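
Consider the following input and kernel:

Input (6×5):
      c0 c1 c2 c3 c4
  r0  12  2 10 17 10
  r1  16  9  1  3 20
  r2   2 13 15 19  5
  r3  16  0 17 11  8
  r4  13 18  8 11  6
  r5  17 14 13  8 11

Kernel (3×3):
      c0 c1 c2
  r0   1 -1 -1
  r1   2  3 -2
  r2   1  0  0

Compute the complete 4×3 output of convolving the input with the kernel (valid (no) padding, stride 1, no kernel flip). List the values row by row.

Output[0,0]: The receptive field on the input at this output position is [12 2 10 / 16 9 1 / 2 13 15]. Elementwise product with the kernel and sum: 12·1 + 2·-1 + 10·-1 + 16·2 + 9·3 + 1·-2 + 2·1.
Output[0,1]: The receptive field on the input at this output position is [2 10 17 / 9 1 3 / 13 15 19]. Elementwise product with the kernel and sum: 2·1 + 10·-1 + 17·-1 + 9·2 + 1·3 + 3·-2 + 13·1.

59 3 -31
35 38 72
-15 26 50
80 24 48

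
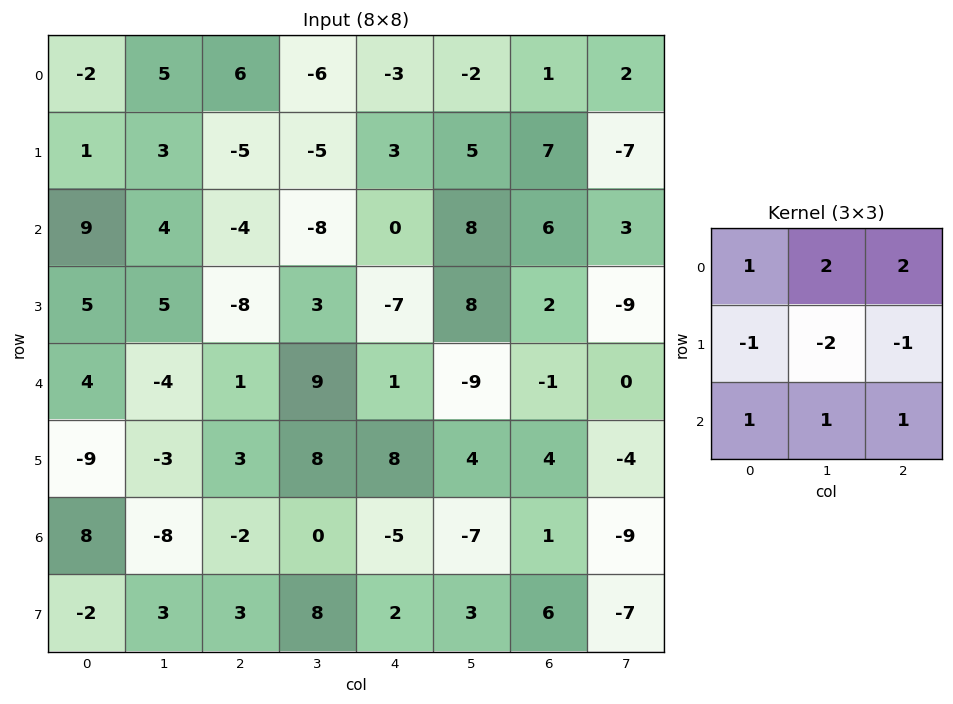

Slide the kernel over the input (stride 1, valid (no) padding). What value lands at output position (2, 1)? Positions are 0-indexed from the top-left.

-6

The receptive field on the input at this output position is [4 -4 -8 / 5 -8 3 / -4 1 9]. Elementwise product with the kernel and sum: 4·1 + -4·2 + -8·2 + 5·-1 + -8·-2 + 3·-1 + -4·1 + 1·1 + 9·1.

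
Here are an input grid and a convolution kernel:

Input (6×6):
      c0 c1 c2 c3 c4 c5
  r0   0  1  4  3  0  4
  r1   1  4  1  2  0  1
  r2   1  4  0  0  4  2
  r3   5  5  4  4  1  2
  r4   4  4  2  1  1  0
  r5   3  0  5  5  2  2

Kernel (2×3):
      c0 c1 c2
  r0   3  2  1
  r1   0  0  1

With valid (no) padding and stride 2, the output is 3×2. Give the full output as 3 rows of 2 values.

7 18
15 5
27 11

Output[0,0]: The receptive field on the input at this output position is [0 1 4 / 1 4 1]. Elementwise product with the kernel and sum: 0·3 + 1·2 + 4·1 + 1·1.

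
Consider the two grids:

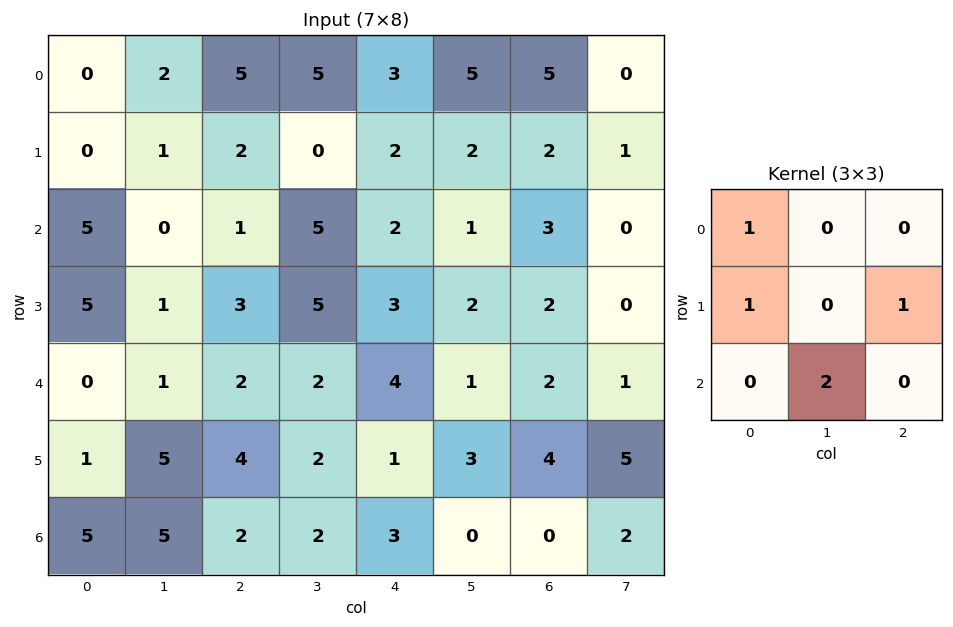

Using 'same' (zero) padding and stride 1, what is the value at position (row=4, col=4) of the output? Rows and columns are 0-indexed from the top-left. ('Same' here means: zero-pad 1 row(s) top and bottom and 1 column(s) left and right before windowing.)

The receptive field on the zero-padded input at this output position is [5 3 2 / 2 4 1 / 2 1 3]. Elementwise product with the kernel and sum: 5·1 + 2·1 + 1·1 + 1·2.

10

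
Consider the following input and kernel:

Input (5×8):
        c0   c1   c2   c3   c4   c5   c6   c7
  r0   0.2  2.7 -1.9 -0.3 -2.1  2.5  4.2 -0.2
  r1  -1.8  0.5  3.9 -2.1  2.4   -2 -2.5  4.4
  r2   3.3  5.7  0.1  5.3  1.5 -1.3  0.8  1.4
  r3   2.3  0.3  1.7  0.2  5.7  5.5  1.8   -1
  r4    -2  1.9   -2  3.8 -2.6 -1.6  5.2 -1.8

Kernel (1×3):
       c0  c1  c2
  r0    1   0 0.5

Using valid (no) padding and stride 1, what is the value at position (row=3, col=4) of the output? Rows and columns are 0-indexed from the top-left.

The receptive field on the input at this output position is [5.7 5.5 1.8]. Elementwise product with the kernel and sum: 5.7·1 + 1.8·0.5.

6.6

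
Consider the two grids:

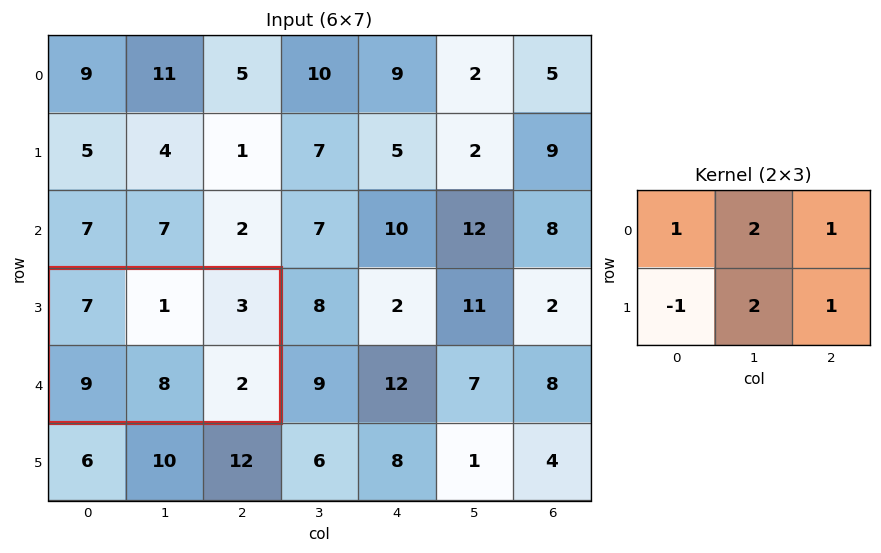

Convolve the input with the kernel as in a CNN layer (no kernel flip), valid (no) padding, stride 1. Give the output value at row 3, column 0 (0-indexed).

21

The receptive field on the input at this output position is [7 1 3 / 9 8 2]. Elementwise product with the kernel and sum: 7·1 + 1·2 + 3·1 + 9·-1 + 8·2 + 2·1.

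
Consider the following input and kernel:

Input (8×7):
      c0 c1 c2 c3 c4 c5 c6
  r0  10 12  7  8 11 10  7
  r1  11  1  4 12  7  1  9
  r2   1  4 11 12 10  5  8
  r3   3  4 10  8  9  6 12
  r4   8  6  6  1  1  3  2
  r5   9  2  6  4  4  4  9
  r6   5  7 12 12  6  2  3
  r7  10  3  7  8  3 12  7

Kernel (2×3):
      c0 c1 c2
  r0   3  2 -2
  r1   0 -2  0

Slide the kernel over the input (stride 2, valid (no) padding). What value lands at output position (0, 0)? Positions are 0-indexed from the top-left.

38

The receptive field on the input at this output position is [10 12 7 / 11 1 4]. Elementwise product with the kernel and sum: 10·3 + 12·2 + 7·-2 + 1·-2.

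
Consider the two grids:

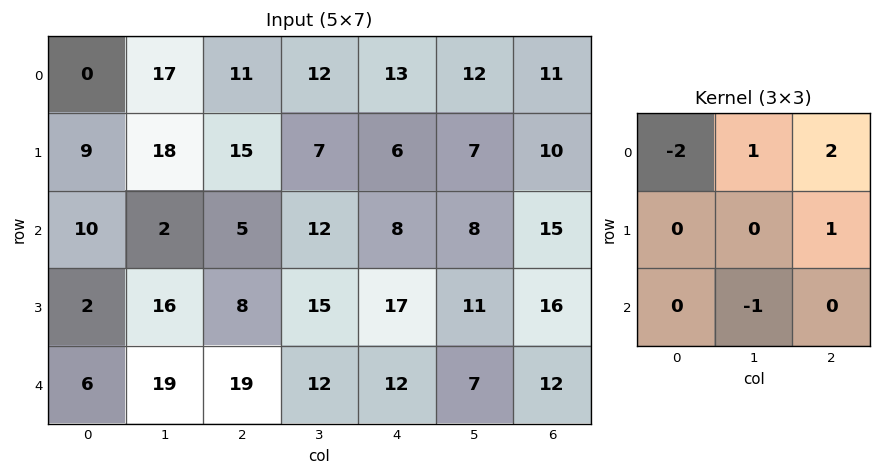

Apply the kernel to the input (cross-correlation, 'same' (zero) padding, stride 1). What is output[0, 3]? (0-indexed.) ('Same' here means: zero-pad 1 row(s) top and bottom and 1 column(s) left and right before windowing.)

The receptive field on the zero-padded input at this output position is [0 0 0 / 11 12 13 / 15 7 6]. Elementwise product with the kernel and sum: 0·-2 + 0·1 + 0·2 + 13·1 + 7·-1.

6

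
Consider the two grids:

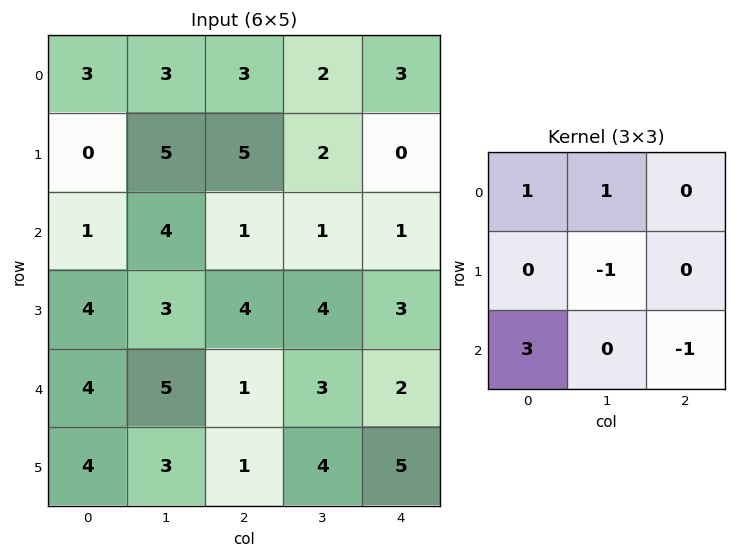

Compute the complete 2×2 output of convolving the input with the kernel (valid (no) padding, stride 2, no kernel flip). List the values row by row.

Output[0,0]: The receptive field on the input at this output position is [3 3 3 / 0 5 5 / 1 4 1]. Elementwise product with the kernel and sum: 3·1 + 3·1 + 5·-1 + 1·3 + 1·-1.
Output[0,1]: The receptive field on the input at this output position is [3 2 3 / 5 2 0 / 1 1 1]. Elementwise product with the kernel and sum: 3·1 + 2·1 + 2·-1 + 1·3 + 1·-1.

3 5
13 -1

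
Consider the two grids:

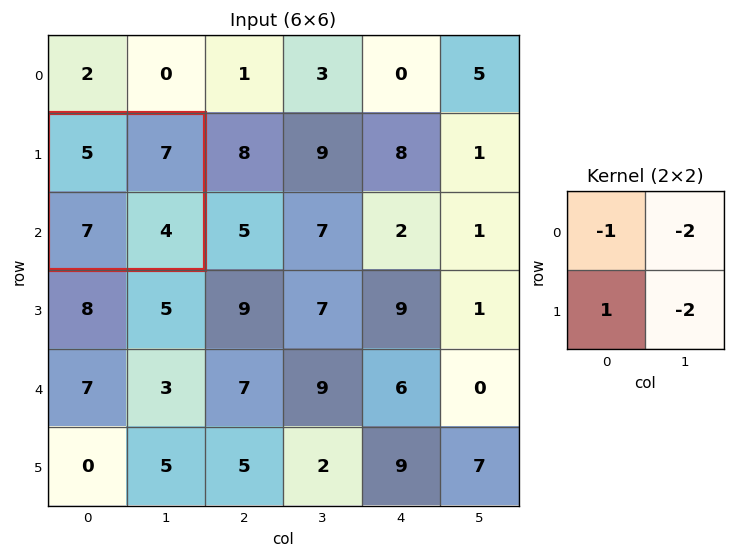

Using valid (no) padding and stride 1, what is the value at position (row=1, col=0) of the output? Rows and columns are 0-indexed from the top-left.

The receptive field on the input at this output position is [5 7 / 7 4]. Elementwise product with the kernel and sum: 5·-1 + 7·-2 + 7·1 + 4·-2.

-20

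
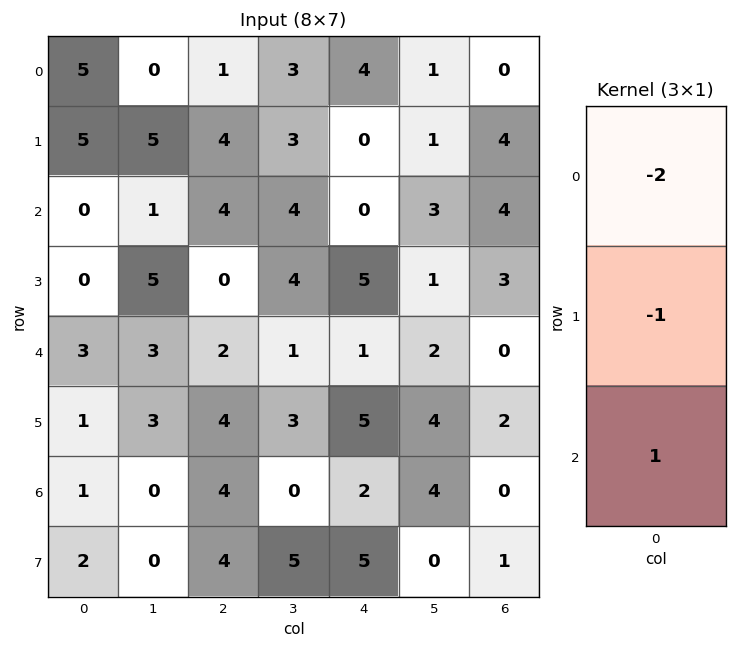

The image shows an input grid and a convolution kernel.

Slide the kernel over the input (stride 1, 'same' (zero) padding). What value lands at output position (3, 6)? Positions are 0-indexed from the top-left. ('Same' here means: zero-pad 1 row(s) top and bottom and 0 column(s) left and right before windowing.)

The receptive field on the zero-padded input at this output position is [4 / 3 / 0]. Elementwise product with the kernel and sum: 4·-2 + 3·-1 + 0·1.

-11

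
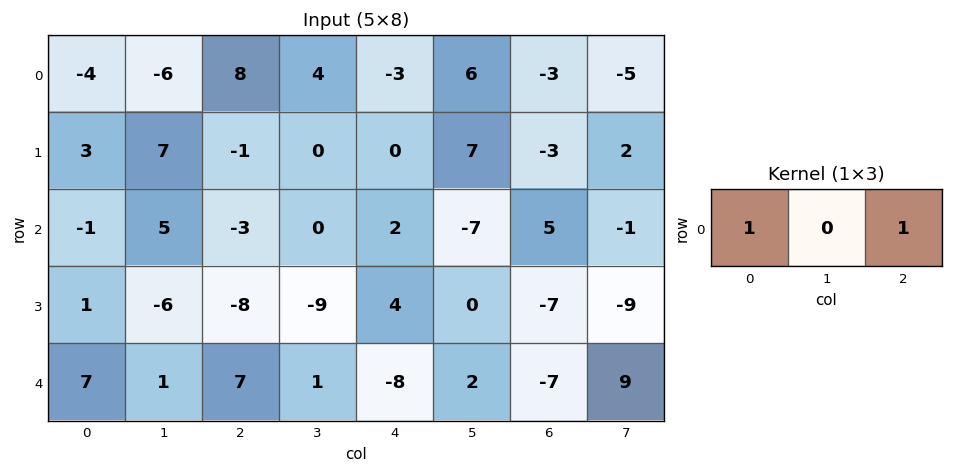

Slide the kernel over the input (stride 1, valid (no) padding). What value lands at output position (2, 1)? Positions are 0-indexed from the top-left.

The receptive field on the input at this output position is [5 -3 0]. Elementwise product with the kernel and sum: 5·1 + 0·1.

5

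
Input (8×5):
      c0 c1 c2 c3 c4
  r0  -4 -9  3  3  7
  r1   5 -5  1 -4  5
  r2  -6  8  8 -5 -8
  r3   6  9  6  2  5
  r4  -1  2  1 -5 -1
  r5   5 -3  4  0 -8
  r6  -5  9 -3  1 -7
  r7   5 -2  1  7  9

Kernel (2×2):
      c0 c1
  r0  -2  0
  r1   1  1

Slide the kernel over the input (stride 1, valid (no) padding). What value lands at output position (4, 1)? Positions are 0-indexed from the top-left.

-3

The receptive field on the input at this output position is [2 1 / -3 4]. Elementwise product with the kernel and sum: 2·-2 + -3·1 + 4·1.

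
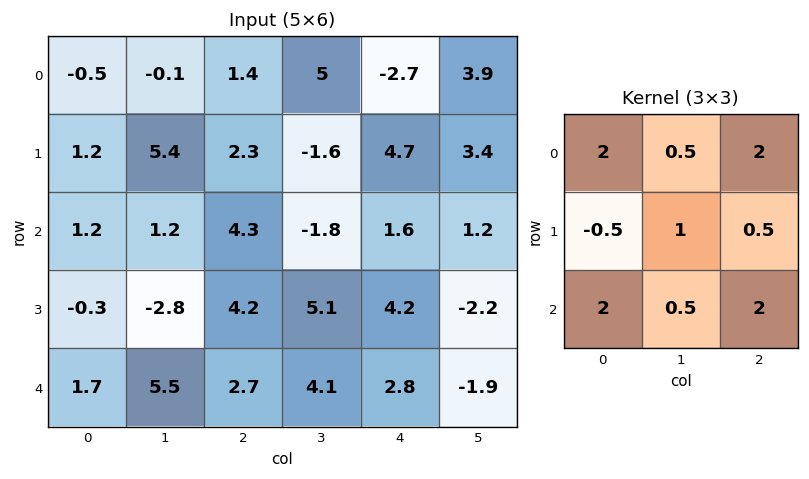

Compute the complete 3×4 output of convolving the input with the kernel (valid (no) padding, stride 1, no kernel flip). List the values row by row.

19.3 10.25 10.4 23.25
18.85 18.25 29.4 16.95
22.6 29.65 29.05 5.95

Output[0,0]: The receptive field on the input at this output position is [-0.5 -0.1 1.4 / 1.2 5.4 2.3 / 1.2 1.2 4.3]. Elementwise product with the kernel and sum: -0.5·2 + -0.1·0.5 + 1.4·2 + 1.2·-0.5 + 5.4·1 + 2.3·0.5 + 1.2·2 + 1.2·0.5 + 4.3·2.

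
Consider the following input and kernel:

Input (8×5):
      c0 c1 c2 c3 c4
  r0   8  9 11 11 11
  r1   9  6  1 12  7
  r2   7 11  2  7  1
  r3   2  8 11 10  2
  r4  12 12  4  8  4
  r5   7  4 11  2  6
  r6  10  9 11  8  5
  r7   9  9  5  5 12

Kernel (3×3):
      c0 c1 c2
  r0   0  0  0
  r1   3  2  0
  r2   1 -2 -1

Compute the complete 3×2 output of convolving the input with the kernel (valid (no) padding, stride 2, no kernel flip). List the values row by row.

22 14
6 37
10 27

Output[0,0]: The receptive field on the input at this output position is [8 9 11 / 9 6 1 / 7 11 2]. Elementwise product with the kernel and sum: 9·3 + 6·2 + 7·1 + 11·-2 + 2·-1.
Output[0,1]: The receptive field on the input at this output position is [11 11 11 / 1 12 7 / 2 7 1]. Elementwise product with the kernel and sum: 1·3 + 12·2 + 2·1 + 7·-2 + 1·-1.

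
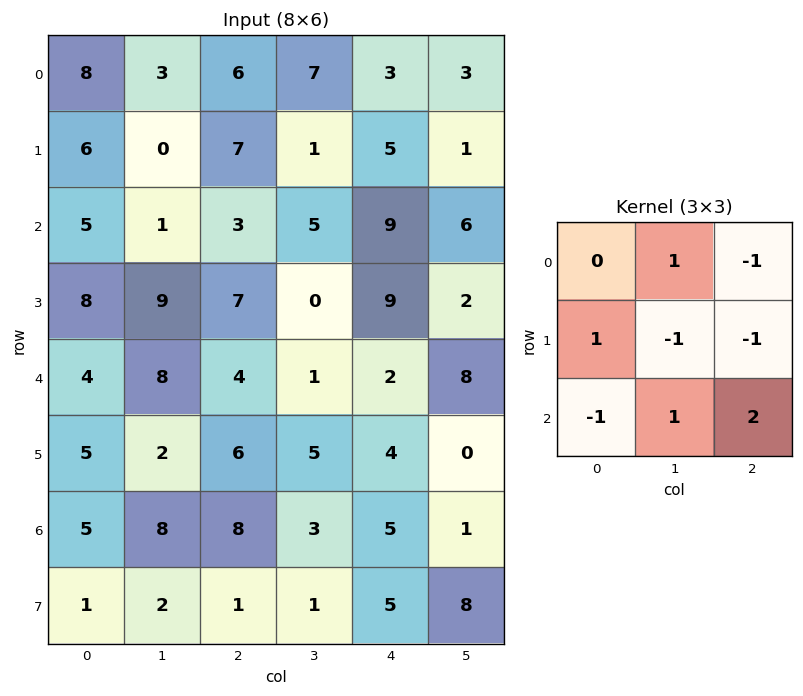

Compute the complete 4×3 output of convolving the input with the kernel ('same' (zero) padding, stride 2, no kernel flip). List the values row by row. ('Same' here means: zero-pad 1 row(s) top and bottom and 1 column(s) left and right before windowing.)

-5 -1 7
26 -3 7
-4 24 -3
-5 -1 21

Output[0,0]: The receptive field on the zero-padded input at this output position is [0 0 0 / 0 8 3 / 0 6 0]. Elementwise product with the kernel and sum: 0·1 + 0·-1 + 0·1 + 8·-1 + 3·-1 + 0·-1 + 6·1 + 0·2.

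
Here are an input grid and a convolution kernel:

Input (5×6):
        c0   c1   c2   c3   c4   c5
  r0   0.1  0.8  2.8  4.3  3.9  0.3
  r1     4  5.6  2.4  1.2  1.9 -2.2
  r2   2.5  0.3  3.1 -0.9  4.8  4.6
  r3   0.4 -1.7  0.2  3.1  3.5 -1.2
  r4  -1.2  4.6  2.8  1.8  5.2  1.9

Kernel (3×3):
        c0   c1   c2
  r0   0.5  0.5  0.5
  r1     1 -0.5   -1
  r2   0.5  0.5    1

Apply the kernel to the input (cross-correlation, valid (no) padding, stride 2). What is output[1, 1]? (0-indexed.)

6.15

The receptive field on the input at this output position is [3.1 -0.9 4.8 / 0.2 3.1 3.5 / 2.8 1.8 5.2]. Elementwise product with the kernel and sum: 3.1·0.5 + -0.9·0.5 + 4.8·0.5 + 0.2·1 + 3.1·-0.5 + 3.5·-1 + 2.8·0.5 + 1.8·0.5 + 5.2·1.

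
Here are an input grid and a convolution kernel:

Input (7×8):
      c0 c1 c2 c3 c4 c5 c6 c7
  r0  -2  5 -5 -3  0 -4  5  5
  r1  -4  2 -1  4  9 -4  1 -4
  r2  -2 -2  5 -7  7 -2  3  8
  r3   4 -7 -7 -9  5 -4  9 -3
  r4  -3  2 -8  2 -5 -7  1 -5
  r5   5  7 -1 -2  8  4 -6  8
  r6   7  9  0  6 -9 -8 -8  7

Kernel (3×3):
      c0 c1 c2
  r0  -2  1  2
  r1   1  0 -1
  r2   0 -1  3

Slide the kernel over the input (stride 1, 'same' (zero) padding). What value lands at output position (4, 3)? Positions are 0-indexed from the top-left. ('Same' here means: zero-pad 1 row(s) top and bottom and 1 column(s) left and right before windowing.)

The receptive field on the zero-padded input at this output position is [-7 -9 5 / -8 2 -5 / -1 -2 8]. Elementwise product with the kernel and sum: -7·-2 + -9·1 + 5·2 + -8·1 + -5·-1 + -2·-1 + 8·3.

38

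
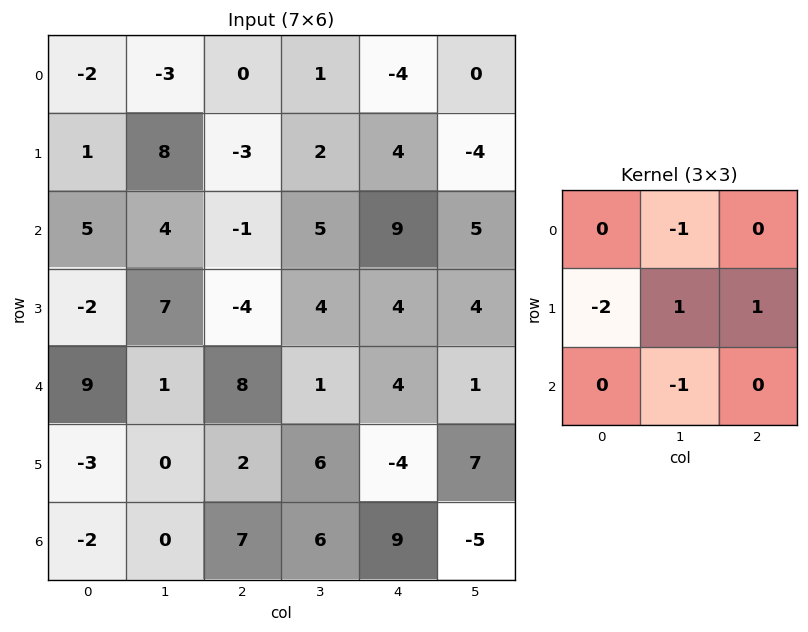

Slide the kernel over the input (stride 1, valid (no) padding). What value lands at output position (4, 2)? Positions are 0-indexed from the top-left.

-9

The receptive field on the input at this output position is [8 1 4 / 2 6 -4 / 7 6 9]. Elementwise product with the kernel and sum: 1·-1 + 2·-2 + 6·1 + -4·1 + 6·-1.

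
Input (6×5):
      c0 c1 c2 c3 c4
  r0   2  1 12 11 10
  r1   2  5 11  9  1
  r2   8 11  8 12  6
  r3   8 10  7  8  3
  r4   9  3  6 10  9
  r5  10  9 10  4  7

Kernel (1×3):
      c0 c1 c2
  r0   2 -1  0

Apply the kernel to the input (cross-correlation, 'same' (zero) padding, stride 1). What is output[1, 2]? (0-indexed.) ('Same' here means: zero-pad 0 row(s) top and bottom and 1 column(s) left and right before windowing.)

The receptive field on the zero-padded input at this output position is [5 11 9]. Elementwise product with the kernel and sum: 5·2 + 11·-1.

-1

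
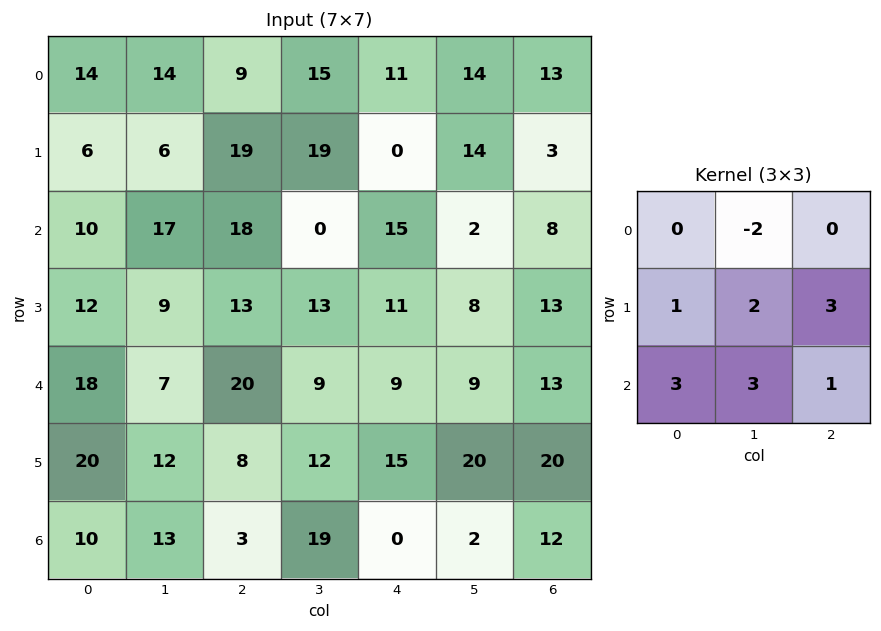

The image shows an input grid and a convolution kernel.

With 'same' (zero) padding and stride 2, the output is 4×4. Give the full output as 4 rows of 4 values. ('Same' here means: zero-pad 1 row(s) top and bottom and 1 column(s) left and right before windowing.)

94 171 150 91
104 94 116 75
105 120 133 129
19 60 -5 -14

Output[0,0]: The receptive field on the zero-padded input at this output position is [0 0 0 / 0 14 14 / 0 6 6]. Elementwise product with the kernel and sum: 0·-2 + 0·1 + 14·2 + 14·3 + 0·3 + 6·3 + 6·1.
Output[0,1]: The receptive field on the zero-padded input at this output position is [0 0 0 / 14 9 15 / 6 19 19]. Elementwise product with the kernel and sum: 0·-2 + 14·1 + 9·2 + 15·3 + 6·3 + 19·3 + 19·1.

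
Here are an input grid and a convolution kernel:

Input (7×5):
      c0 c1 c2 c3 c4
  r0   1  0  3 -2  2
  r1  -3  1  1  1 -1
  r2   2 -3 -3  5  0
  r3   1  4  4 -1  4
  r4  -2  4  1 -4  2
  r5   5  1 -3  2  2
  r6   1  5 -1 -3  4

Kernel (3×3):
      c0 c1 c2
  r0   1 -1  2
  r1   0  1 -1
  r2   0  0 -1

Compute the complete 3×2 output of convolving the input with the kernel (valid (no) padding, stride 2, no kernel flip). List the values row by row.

10 11
-2 -15
1 5

Output[0,0]: The receptive field on the input at this output position is [1 0 3 / -3 1 1 / 2 -3 -3]. Elementwise product with the kernel and sum: 1·1 + 0·-1 + 3·2 + 1·1 + 1·-1 + -3·-1.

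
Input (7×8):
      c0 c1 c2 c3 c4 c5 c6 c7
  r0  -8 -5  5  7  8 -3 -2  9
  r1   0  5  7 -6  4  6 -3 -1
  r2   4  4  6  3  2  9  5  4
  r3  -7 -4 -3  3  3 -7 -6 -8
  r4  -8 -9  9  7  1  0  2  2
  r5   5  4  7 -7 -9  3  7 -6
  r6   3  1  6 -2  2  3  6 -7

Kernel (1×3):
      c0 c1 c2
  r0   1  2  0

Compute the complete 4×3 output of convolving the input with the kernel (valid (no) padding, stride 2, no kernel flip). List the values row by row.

Output[0,0]: The receptive field on the input at this output position is [-8 -5 5]. Elementwise product with the kernel and sum: -8·1 + -5·2.
Output[0,1]: The receptive field on the input at this output position is [5 7 8]. Elementwise product with the kernel and sum: 5·1 + 7·2.

-18 19 2
12 12 20
-26 23 1
5 2 8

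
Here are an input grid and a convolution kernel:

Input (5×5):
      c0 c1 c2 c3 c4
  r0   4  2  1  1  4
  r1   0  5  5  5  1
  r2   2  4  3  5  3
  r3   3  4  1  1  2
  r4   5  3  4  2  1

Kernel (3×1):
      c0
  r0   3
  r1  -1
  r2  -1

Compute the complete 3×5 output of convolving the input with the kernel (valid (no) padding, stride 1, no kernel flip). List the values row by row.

Output[0,0]: The receptive field on the input at this output position is [4 / 0 / 2]. Elementwise product with the kernel and sum: 4·3 + 0·-1 + 2·-1.
Output[0,1]: The receptive field on the input at this output position is [2 / 5 / 4]. Elementwise product with the kernel and sum: 2·3 + 5·-1 + 4·-1.

10 -3 -5 -7 8
-5 7 11 9 -2
-2 5 4 12 6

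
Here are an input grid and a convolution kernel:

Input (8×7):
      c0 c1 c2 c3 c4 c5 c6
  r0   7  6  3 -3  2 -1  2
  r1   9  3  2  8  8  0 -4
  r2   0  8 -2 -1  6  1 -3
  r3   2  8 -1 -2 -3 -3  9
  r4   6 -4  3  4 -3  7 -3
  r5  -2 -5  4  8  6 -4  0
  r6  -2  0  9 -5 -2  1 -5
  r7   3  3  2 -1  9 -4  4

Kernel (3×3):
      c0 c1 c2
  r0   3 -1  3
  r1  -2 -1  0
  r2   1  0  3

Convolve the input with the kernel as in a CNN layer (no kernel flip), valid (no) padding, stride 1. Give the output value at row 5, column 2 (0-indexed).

The receptive field on the input at this output position is [4 8 6 / 9 -5 -2 / 2 -1 9]. Elementwise product with the kernel and sum: 4·3 + 8·-1 + 6·3 + 9·-2 + -5·-1 + 2·1 + 9·3.

38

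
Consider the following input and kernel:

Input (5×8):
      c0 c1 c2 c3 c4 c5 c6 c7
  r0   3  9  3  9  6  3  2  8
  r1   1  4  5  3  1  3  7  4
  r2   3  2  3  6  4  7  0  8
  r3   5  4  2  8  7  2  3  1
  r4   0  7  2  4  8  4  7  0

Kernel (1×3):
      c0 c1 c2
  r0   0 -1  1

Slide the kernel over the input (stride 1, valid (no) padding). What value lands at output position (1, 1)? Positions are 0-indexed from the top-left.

The receptive field on the input at this output position is [4 5 3]. Elementwise product with the kernel and sum: 5·-1 + 3·1.

-2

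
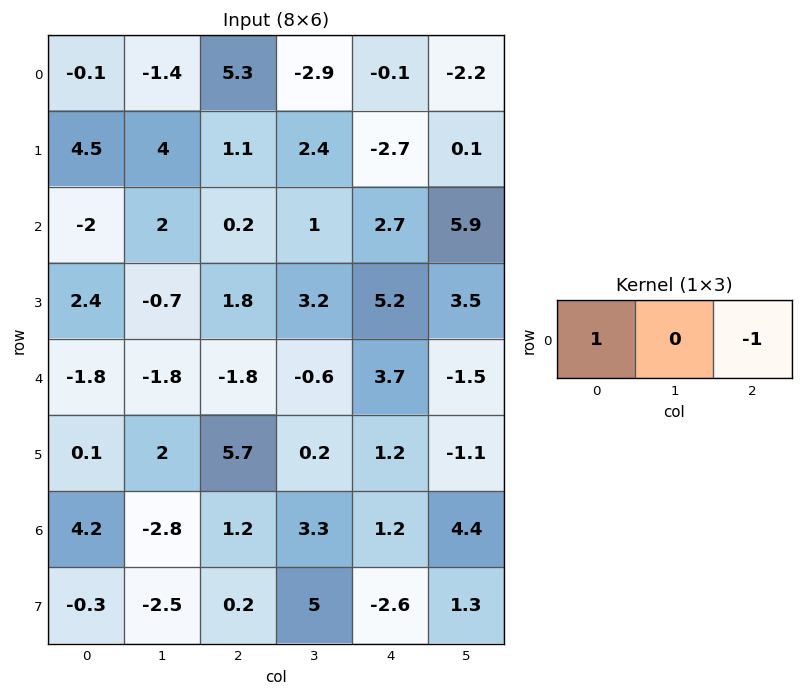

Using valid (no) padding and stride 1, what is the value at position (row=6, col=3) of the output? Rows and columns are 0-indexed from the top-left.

-1.1

The receptive field on the input at this output position is [3.3 1.2 4.4]. Elementwise product with the kernel and sum: 3.3·1 + 4.4·-1.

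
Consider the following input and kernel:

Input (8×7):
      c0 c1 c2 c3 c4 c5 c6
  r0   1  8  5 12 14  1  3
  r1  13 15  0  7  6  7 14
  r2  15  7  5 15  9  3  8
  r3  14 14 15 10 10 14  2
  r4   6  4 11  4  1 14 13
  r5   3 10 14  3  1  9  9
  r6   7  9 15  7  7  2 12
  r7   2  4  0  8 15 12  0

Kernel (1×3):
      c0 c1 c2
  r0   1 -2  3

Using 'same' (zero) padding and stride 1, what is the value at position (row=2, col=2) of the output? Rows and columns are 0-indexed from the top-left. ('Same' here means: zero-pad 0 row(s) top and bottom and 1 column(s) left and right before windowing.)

The receptive field on the zero-padded input at this output position is [7 5 15]. Elementwise product with the kernel and sum: 7·1 + 5·-2 + 15·3.

42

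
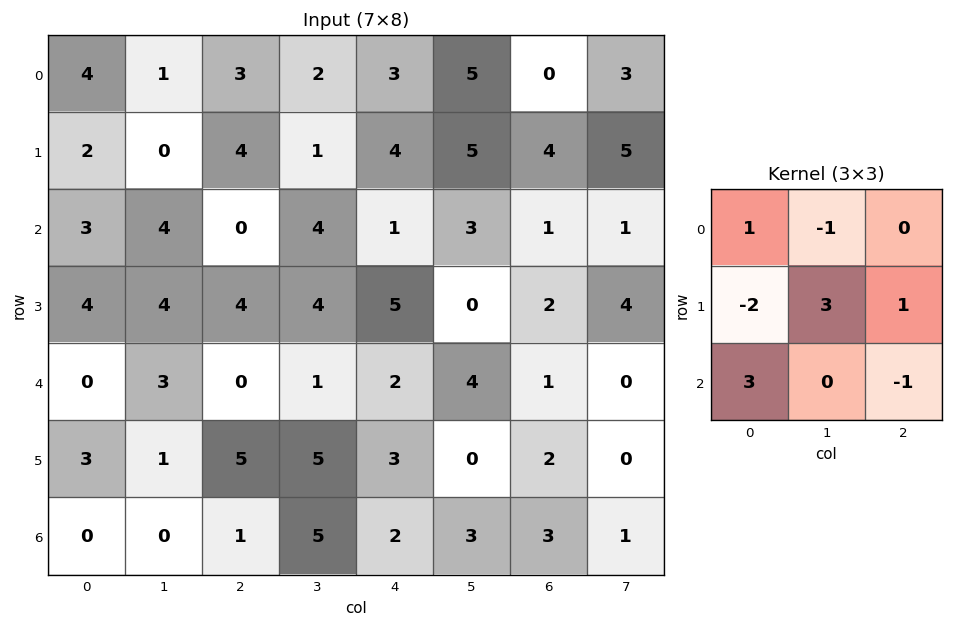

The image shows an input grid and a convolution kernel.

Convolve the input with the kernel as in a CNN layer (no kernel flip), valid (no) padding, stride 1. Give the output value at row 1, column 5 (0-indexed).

-5

The receptive field on the input at this output position is [5 4 5 / 3 1 1 / 0 2 4]. Elementwise product with the kernel and sum: 5·1 + 4·-1 + 3·-2 + 1·3 + 1·1 + 0·3 + 4·-1.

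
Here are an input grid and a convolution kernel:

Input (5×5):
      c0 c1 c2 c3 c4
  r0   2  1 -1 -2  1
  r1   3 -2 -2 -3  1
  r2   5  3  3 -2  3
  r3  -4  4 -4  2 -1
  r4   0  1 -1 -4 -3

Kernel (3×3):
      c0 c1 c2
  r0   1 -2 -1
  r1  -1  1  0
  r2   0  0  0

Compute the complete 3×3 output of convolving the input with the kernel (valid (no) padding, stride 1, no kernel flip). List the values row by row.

-4 5 1
7 5 -2
4 -9 10

Output[0,0]: The receptive field on the input at this output position is [2 1 -1 / 3 -2 -2 / 5 3 3]. Elementwise product with the kernel and sum: 2·1 + 1·-2 + -1·-1 + 3·-1 + -2·1.
Output[0,1]: The receptive field on the input at this output position is [1 -1 -2 / -2 -2 -3 / 3 3 -2]. Elementwise product with the kernel and sum: 1·1 + -1·-2 + -2·-1 + -2·-1 + -2·1.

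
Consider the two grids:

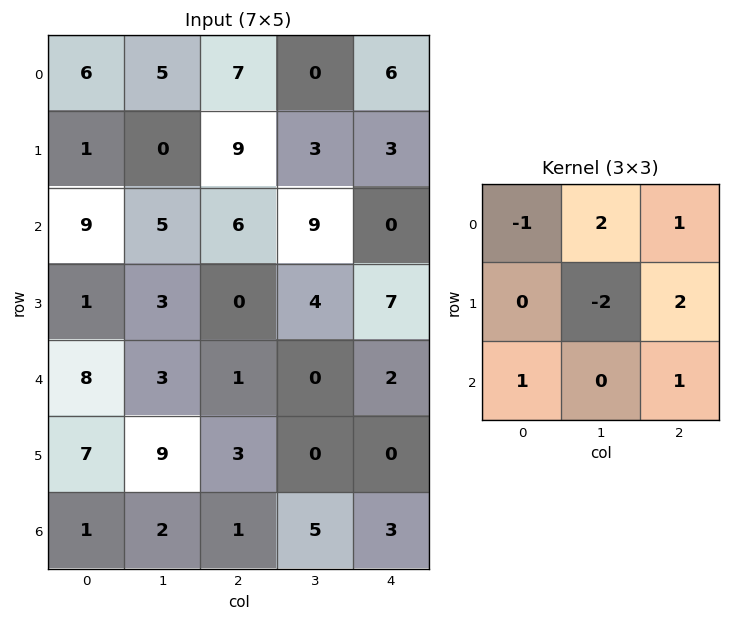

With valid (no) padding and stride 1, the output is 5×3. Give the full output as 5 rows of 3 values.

Output[0,0]: The receptive field on the input at this output position is [6 5 7 / 1 0 9 / 9 5 6]. Elementwise product with the kernel and sum: 6·-1 + 5·2 + 7·1 + 0·-2 + 9·2 + 9·1 + 6·1.

44 11 5
11 34 -11
10 27 21
11 8 22
-11 0 5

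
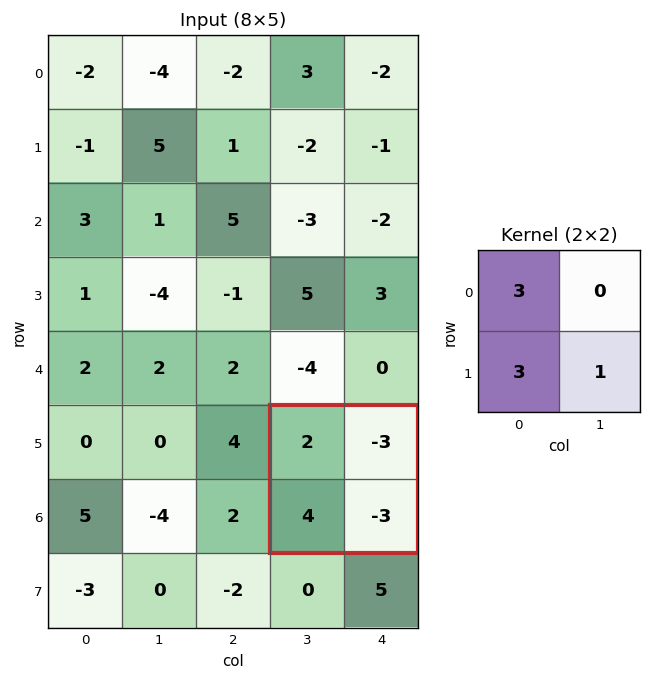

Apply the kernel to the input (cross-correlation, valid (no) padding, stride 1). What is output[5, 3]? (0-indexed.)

The receptive field on the input at this output position is [2 -3 / 4 -3]. Elementwise product with the kernel and sum: 2·3 + 4·3 + -3·1.

15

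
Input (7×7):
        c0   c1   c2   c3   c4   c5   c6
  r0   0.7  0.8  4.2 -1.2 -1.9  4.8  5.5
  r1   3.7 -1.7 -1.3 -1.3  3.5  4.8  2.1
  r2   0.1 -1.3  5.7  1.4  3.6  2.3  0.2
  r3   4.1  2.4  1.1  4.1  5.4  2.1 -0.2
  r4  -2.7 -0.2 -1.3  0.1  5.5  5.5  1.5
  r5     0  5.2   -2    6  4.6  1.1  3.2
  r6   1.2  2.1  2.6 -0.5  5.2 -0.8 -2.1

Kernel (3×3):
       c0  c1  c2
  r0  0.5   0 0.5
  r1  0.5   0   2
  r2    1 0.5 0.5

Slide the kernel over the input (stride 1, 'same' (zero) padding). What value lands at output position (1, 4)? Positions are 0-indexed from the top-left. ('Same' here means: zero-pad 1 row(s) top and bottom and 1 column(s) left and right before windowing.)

15.1

The receptive field on the zero-padded input at this output position is [-1.2 -1.9 4.8 / -1.3 3.5 4.8 / 1.4 3.6 2.3]. Elementwise product with the kernel and sum: -1.2·0.5 + 4.8·0.5 + -1.3·0.5 + 4.8·2 + 1.4·1 + 3.6·0.5 + 2.3·0.5.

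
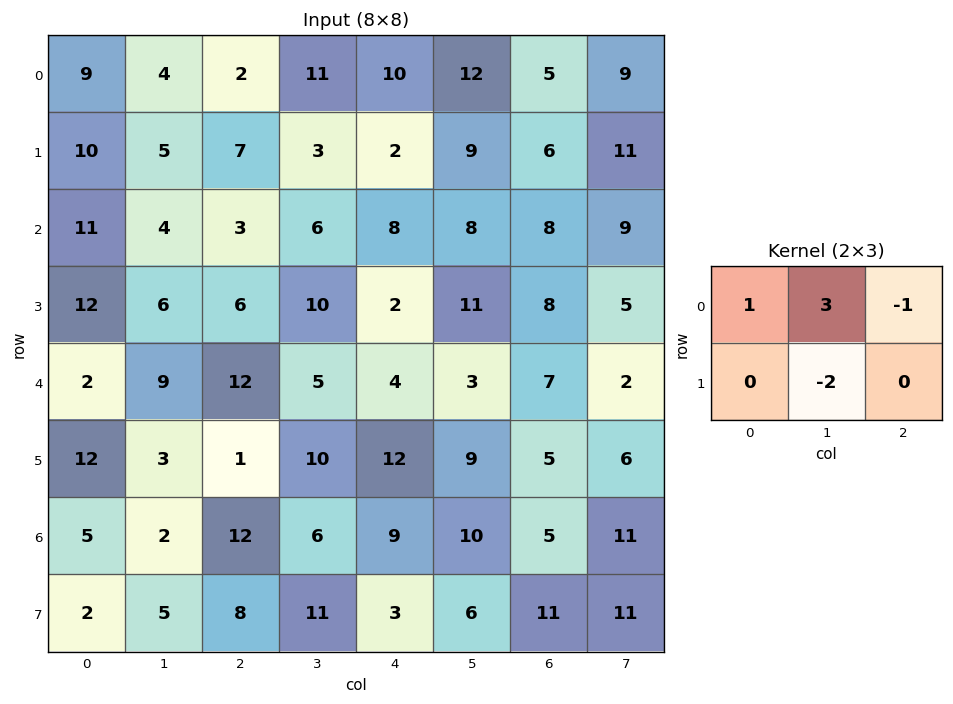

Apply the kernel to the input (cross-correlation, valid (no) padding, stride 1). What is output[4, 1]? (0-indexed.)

The receptive field on the input at this output position is [9 12 5 / 3 1 10]. Elementwise product with the kernel and sum: 9·1 + 12·3 + 5·-1 + 1·-2.

38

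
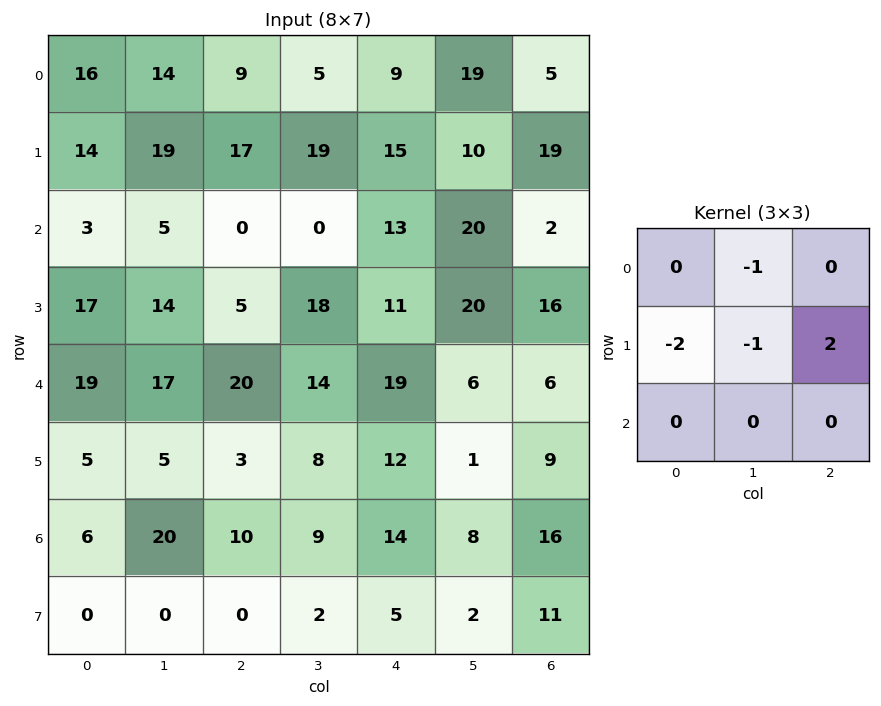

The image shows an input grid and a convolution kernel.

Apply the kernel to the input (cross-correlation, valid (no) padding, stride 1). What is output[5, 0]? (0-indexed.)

The receptive field on the input at this output position is [5 5 3 / 6 20 10 / 0 0 0]. Elementwise product with the kernel and sum: 5·-1 + 6·-2 + 20·-1 + 10·2.

-17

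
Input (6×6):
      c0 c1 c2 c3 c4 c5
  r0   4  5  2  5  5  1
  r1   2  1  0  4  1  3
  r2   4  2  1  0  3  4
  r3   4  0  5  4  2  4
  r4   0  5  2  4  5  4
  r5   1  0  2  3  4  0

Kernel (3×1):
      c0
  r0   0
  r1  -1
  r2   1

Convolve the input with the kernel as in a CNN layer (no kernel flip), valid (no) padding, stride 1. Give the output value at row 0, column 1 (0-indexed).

1

The receptive field on the input at this output position is [5 / 1 / 2]. Elementwise product with the kernel and sum: 1·-1 + 2·1.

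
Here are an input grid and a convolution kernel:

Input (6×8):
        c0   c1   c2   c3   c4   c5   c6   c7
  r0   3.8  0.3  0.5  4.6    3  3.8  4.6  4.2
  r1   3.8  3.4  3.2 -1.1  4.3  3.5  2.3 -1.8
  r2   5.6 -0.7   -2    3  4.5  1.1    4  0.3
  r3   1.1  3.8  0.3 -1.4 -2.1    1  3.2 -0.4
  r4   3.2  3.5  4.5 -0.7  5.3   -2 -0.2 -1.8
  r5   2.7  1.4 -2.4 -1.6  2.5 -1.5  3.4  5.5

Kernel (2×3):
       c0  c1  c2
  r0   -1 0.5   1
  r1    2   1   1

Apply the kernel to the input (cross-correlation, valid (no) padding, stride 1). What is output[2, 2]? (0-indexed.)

The receptive field on the input at this output position is [-2 3 4.5 / 0.3 -1.4 -2.1]. Elementwise product with the kernel and sum: -2·-1 + 3·0.5 + 4.5·1 + 0.3·2 + -1.4·1 + -2.1·1.

5.1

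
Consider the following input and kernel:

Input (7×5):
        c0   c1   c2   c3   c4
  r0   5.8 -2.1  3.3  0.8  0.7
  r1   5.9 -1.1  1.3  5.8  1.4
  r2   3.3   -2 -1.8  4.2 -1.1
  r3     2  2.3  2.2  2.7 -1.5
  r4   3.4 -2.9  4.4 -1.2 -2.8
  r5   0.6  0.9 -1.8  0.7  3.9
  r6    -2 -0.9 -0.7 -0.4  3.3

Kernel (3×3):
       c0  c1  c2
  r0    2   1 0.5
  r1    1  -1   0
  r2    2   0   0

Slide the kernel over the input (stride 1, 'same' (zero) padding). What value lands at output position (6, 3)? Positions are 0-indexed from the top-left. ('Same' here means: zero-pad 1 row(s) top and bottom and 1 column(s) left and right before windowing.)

The receptive field on the zero-padded input at this output position is [-1.8 0.7 3.9 / -0.7 -0.4 3.3 / 0 0 0]. Elementwise product with the kernel and sum: -1.8·2 + 0.7·1 + 3.9·0.5 + -0.7·1 + -0.4·-1 + 0·2.

-1.25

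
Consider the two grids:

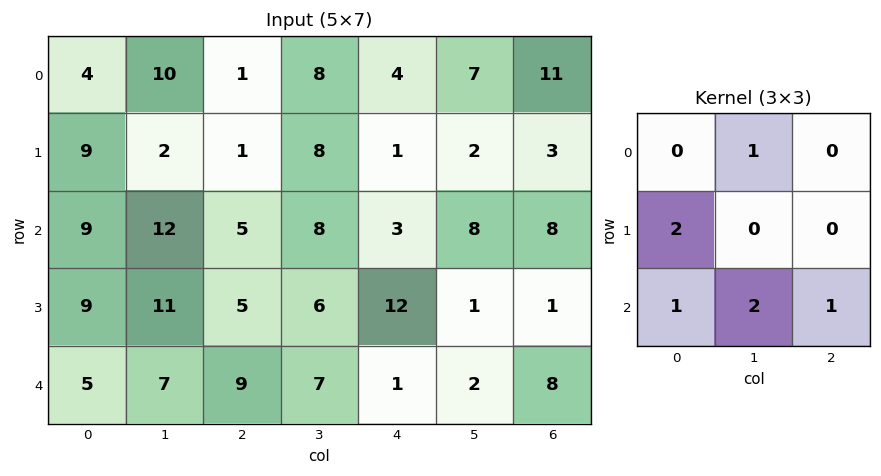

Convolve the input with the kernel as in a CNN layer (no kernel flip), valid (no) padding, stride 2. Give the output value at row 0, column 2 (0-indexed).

36

The receptive field on the input at this output position is [4 7 11 / 1 2 3 / 3 8 8]. Elementwise product with the kernel and sum: 7·1 + 1·2 + 3·1 + 8·2 + 8·1.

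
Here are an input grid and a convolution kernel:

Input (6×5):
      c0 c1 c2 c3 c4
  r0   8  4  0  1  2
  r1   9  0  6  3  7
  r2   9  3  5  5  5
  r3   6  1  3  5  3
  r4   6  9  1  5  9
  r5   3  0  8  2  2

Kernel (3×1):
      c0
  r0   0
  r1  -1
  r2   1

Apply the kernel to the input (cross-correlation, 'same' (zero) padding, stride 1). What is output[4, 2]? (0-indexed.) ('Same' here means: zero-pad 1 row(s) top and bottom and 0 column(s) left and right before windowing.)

The receptive field on the zero-padded input at this output position is [3 / 1 / 8]. Elementwise product with the kernel and sum: 1·-1 + 8·1.

7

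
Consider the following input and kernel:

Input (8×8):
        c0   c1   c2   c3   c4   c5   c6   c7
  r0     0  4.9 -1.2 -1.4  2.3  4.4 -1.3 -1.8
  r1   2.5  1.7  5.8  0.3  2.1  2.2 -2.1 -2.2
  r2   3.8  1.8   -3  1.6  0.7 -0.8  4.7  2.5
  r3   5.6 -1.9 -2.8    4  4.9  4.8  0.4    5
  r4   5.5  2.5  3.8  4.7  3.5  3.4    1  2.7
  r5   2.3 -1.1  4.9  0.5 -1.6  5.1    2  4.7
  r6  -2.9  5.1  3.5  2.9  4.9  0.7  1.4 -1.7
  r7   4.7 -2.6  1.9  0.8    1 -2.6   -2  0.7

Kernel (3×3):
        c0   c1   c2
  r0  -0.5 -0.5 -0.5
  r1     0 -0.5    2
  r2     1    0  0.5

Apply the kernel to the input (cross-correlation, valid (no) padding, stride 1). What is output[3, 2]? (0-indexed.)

5.7

The receptive field on the input at this output position is [-2.8 4 4.9 / 3.8 4.7 3.5 / 4.9 0.5 -1.6]. Elementwise product with the kernel and sum: -2.8·-0.5 + 4·-0.5 + 4.9·-0.5 + 4.7·-0.5 + 3.5·2 + 4.9·1 + -1.6·0.5.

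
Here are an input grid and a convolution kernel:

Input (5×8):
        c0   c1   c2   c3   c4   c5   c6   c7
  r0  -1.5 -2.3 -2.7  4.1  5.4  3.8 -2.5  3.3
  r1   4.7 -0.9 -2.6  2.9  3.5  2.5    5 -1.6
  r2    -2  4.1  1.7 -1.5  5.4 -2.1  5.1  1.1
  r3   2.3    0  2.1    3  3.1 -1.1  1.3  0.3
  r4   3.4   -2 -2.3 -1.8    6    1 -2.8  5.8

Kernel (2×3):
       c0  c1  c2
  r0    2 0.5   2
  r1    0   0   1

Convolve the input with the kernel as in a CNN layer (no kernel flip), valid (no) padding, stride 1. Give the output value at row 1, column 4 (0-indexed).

23.35

The receptive field on the input at this output position is [3.5 2.5 5 / 5.4 -2.1 5.1]. Elementwise product with the kernel and sum: 3.5·2 + 2.5·0.5 + 5·2 + 5.1·1.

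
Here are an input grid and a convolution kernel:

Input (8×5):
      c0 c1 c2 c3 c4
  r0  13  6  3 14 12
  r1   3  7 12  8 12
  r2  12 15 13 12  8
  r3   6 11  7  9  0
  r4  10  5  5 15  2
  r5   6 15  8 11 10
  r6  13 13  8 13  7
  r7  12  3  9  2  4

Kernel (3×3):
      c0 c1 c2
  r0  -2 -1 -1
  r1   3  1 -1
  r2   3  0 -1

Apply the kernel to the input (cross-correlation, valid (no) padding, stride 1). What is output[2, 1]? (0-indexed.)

The receptive field on the input at this output position is [15 13 12 / 11 7 9 / 5 5 15]. Elementwise product with the kernel and sum: 15·-2 + 13·-1 + 12·-1 + 11·3 + 7·1 + 9·-1 + 5·3 + 15·-1.

-24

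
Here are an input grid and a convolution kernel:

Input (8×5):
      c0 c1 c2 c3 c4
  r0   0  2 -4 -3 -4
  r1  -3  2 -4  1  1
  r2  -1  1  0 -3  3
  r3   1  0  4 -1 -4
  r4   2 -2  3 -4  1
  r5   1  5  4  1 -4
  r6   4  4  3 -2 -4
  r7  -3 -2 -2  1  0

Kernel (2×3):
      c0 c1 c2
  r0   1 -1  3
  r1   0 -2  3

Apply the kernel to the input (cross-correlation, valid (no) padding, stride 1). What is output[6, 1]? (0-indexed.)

2

The receptive field on the input at this output position is [4 3 -2 / -2 -2 1]. Elementwise product with the kernel and sum: 4·1 + 3·-1 + -2·3 + -2·-2 + 1·3.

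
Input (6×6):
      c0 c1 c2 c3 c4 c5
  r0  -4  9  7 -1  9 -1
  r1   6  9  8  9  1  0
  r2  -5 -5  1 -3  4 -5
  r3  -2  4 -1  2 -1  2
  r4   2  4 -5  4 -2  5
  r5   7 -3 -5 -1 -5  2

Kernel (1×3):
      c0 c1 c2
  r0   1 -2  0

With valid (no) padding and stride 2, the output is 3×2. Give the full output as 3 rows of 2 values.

Output[0,0]: The receptive field on the input at this output position is [-4 9 7]. Elementwise product with the kernel and sum: -4·1 + 9·-2.

-22 9
5 7
-6 -13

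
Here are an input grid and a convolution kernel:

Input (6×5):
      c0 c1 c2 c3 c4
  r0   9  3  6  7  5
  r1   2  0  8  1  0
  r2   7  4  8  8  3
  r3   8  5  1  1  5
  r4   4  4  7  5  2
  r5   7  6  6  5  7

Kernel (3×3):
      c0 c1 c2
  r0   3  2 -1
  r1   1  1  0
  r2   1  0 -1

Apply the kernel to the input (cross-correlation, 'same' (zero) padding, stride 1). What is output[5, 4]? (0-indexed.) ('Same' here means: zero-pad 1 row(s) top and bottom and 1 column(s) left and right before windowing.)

The receptive field on the zero-padded input at this output position is [5 2 0 / 5 7 0 / 0 0 0]. Elementwise product with the kernel and sum: 5·3 + 2·2 + 0·-1 + 5·1 + 7·1 + 0·1 + 0·-1.

31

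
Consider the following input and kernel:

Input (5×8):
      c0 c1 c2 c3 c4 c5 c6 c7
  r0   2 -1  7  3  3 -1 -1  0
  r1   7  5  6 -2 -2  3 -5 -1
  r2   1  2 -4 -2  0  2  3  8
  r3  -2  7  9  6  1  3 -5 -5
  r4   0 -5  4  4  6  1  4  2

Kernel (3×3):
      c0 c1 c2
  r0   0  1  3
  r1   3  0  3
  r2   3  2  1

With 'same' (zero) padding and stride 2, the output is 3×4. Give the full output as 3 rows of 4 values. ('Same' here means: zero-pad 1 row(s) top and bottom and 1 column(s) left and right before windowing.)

16 31 -1 -5
31 45 30 16
4 24 25 -11

Output[0,0]: The receptive field on the zero-padded input at this output position is [0 0 0 / 0 2 -1 / 0 7 5]. Elementwise product with the kernel and sum: 0·1 + 0·3 + 0·3 + -1·3 + 0·3 + 7·2 + 5·1.
Output[0,1]: The receptive field on the zero-padded input at this output position is [0 0 0 / -1 7 3 / 5 6 -2]. Elementwise product with the kernel and sum: 0·1 + 0·3 + -1·3 + 3·3 + 5·3 + 6·2 + -2·1.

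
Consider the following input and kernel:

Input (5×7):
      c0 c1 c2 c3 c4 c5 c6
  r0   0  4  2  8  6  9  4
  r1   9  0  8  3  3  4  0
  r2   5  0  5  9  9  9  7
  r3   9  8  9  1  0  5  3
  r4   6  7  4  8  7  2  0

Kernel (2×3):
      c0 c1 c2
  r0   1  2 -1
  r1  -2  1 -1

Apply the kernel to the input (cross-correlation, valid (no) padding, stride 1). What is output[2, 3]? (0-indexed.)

11

The receptive field on the input at this output position is [9 9 9 / 1 0 5]. Elementwise product with the kernel and sum: 9·1 + 9·2 + 9·-1 + 1·-2 + 0·1 + 5·-1.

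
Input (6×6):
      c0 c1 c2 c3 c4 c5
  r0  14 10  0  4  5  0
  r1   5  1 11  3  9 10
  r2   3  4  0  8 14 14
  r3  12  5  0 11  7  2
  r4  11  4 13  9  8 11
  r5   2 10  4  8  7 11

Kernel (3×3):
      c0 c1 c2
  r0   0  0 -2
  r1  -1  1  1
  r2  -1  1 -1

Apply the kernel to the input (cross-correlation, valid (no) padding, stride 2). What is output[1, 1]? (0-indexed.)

The receptive field on the input at this output position is [0 8 14 / 0 11 7 / 13 9 8]. Elementwise product with the kernel and sum: 14·-2 + 0·-1 + 11·1 + 7·1 + 13·-1 + 9·1 + 8·-1.

-22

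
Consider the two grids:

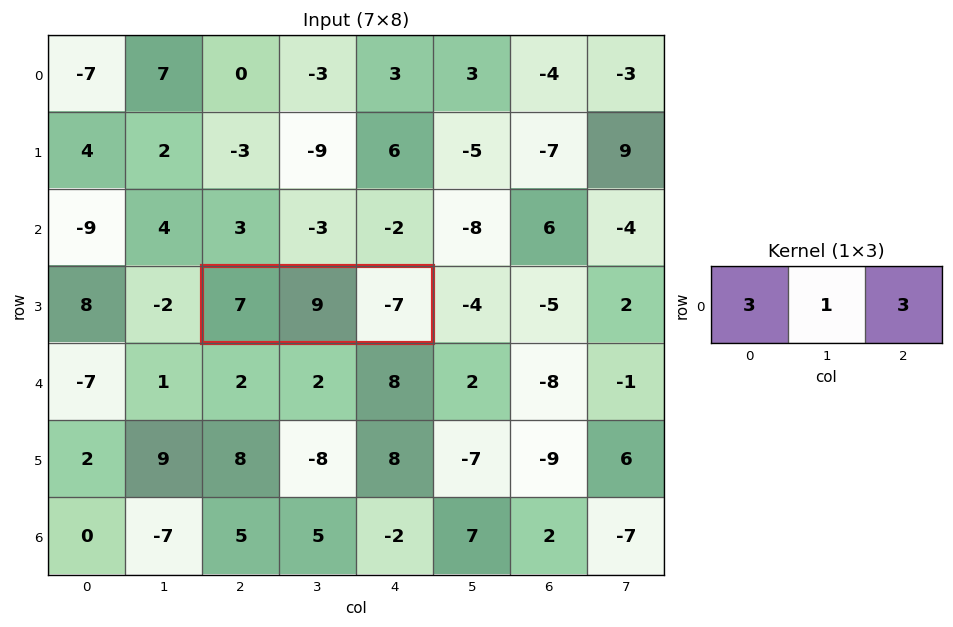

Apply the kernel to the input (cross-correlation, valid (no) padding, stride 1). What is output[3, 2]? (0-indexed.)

9

The receptive field on the input at this output position is [7 9 -7]. Elementwise product with the kernel and sum: 7·3 + 9·1 + -7·3.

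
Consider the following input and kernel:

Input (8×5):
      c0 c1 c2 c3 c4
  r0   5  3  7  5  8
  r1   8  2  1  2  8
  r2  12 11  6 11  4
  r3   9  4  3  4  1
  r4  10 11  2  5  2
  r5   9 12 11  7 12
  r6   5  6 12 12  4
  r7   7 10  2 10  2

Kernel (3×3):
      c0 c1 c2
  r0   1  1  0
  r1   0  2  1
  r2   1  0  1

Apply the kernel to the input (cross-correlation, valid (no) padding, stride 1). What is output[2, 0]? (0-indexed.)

46

The receptive field on the input at this output position is [12 11 6 / 9 4 3 / 10 11 2]. Elementwise product with the kernel and sum: 12·1 + 11·1 + 4·2 + 3·1 + 10·1 + 2·1.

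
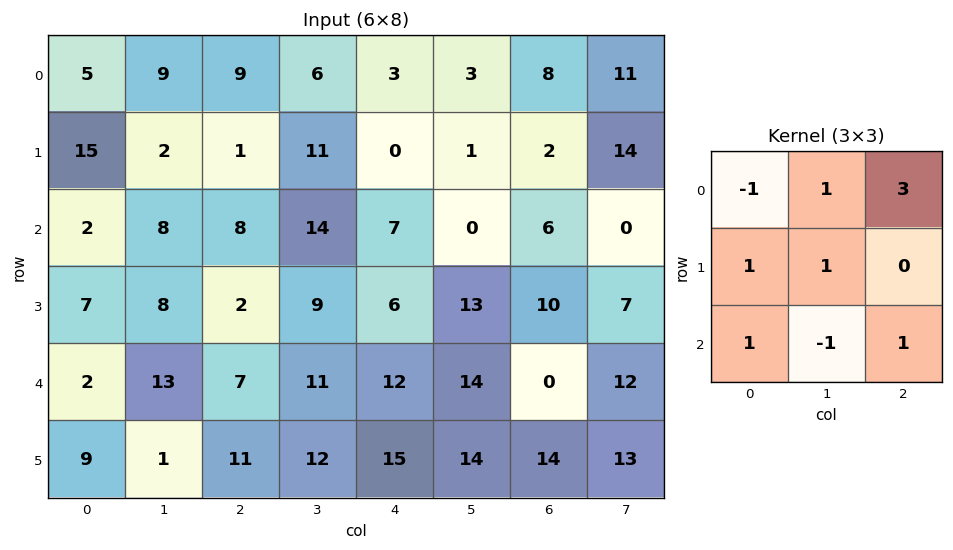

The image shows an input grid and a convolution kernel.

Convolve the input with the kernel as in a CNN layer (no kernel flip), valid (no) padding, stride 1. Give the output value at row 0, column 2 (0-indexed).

19

The receptive field on the input at this output position is [9 6 3 / 1 11 0 / 8 14 7]. Elementwise product with the kernel and sum: 9·-1 + 6·1 + 3·3 + 1·1 + 11·1 + 8·1 + 14·-1 + 7·1.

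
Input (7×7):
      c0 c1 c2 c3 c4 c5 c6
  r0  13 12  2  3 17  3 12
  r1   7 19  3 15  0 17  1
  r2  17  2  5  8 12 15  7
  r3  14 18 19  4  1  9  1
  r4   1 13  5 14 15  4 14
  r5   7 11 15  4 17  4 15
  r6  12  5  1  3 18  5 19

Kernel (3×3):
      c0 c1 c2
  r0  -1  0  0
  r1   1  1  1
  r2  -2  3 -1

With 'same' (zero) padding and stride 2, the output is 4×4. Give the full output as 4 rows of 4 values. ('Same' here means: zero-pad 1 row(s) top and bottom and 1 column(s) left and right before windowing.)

Output[0,0]: The receptive field on the zero-padded input at this output position is [0 0 0 / 0 13 12 / 0 7 19]. Elementwise product with the kernel and sum: 0·-1 + 0·1 + 13·1 + 12·1 + 0·-2 + 7·3 + 19·-1.
Output[0,1]: The receptive field on the zero-padded input at this output position is [0 0 0 / 12 2 3 / 19 3 15]. Elementwise product with the kernel and sum: 0·-1 + 12·1 + 2·1 + 3·1 + 19·-2 + 3·3 + 15·-1.

27 -27 -24 -16
43 13 6 -10
24 33 68 46
17 -2 22 20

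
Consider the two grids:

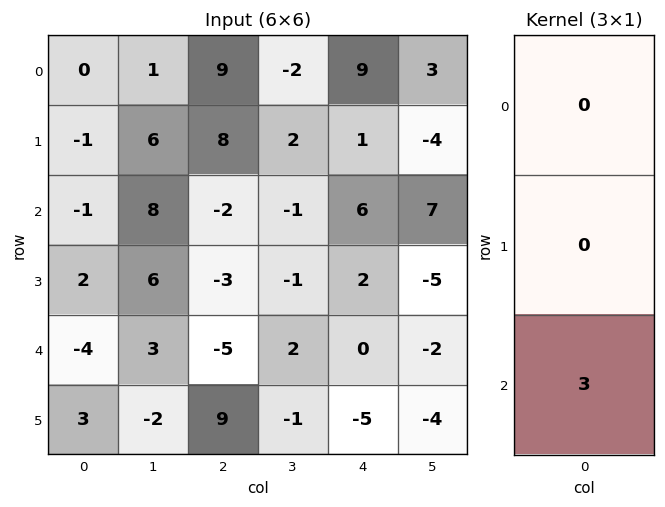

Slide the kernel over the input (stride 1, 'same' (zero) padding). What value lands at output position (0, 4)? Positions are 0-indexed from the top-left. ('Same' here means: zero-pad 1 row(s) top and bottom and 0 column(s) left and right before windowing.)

The receptive field on the zero-padded input at this output position is [0 / 9 / 1]. Elementwise product with the kernel and sum: 1·3.

3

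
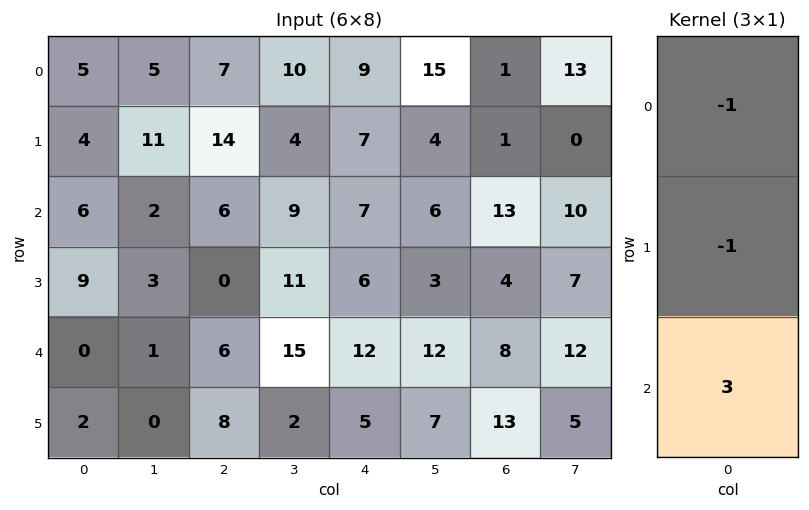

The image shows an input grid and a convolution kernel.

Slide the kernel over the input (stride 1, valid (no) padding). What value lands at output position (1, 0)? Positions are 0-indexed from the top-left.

17

The receptive field on the input at this output position is [4 / 6 / 9]. Elementwise product with the kernel and sum: 4·-1 + 6·-1 + 9·3.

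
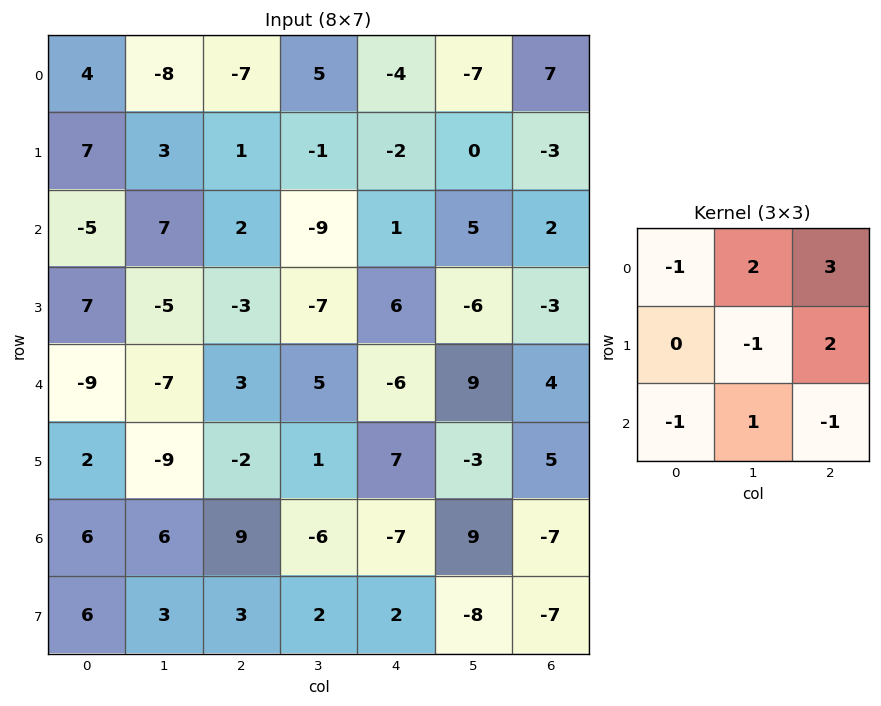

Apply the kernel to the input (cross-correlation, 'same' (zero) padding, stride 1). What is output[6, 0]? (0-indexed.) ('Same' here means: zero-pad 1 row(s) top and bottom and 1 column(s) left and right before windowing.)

-14

The receptive field on the zero-padded input at this output position is [0 2 -9 / 0 6 6 / 0 6 3]. Elementwise product with the kernel and sum: 0·-1 + 2·2 + -9·3 + 6·-1 + 6·2 + 0·-1 + 6·1 + 3·-1.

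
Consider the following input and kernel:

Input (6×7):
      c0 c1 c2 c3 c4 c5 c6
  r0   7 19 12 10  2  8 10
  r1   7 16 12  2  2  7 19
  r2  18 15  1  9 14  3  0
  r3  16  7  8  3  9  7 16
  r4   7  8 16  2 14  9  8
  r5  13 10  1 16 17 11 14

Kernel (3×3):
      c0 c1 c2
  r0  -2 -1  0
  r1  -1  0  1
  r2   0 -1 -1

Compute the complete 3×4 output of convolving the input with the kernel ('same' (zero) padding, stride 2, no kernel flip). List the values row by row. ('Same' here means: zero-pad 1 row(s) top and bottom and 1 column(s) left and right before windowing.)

Output[0,0]: The receptive field on the zero-padded input at this output position is [0 0 0 / 0 7 19 / 0 7 16]. Elementwise product with the kernel and sum: 0·-2 + 0·-1 + 0·-1 + 19·1 + 7·-1 + 16·-1.

-4 -23 -11 -27
-15 -61 -28 -52
-31 -45 -36 -53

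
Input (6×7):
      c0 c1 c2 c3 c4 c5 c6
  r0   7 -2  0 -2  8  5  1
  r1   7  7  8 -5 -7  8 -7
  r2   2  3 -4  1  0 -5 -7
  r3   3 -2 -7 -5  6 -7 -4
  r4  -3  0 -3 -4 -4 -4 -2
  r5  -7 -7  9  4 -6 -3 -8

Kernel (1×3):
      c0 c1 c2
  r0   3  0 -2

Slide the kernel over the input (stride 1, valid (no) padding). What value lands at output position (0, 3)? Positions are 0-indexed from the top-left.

The receptive field on the input at this output position is [-2 8 5]. Elementwise product with the kernel and sum: -2·3 + 5·-2.

-16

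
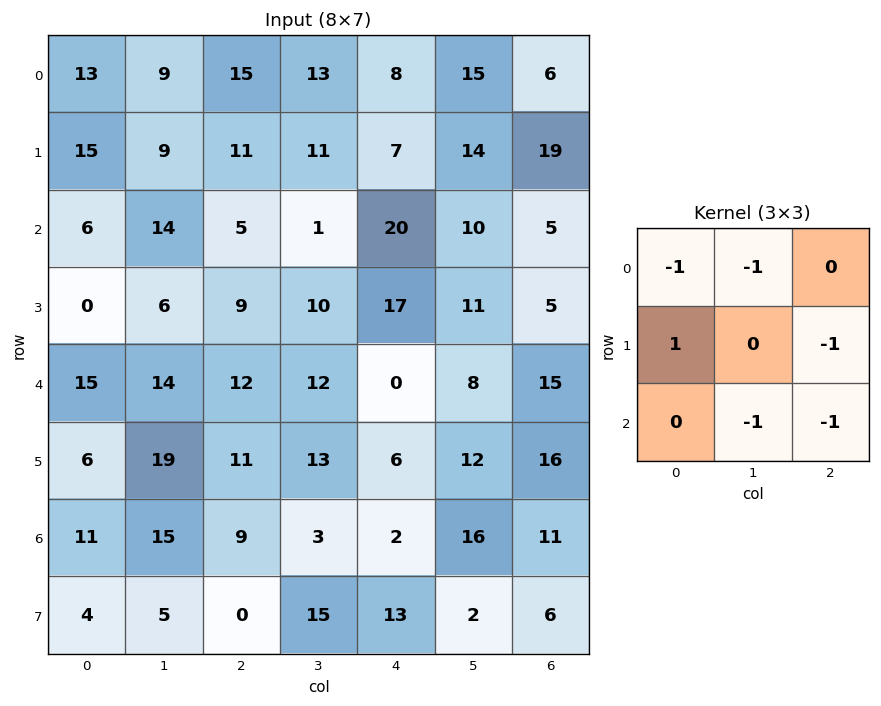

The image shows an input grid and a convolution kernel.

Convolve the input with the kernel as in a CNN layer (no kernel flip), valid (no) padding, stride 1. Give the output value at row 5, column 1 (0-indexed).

-33

The receptive field on the input at this output position is [19 11 13 / 15 9 3 / 5 0 15]. Elementwise product with the kernel and sum: 19·-1 + 11·-1 + 15·1 + 3·-1 + 0·-1 + 15·-1.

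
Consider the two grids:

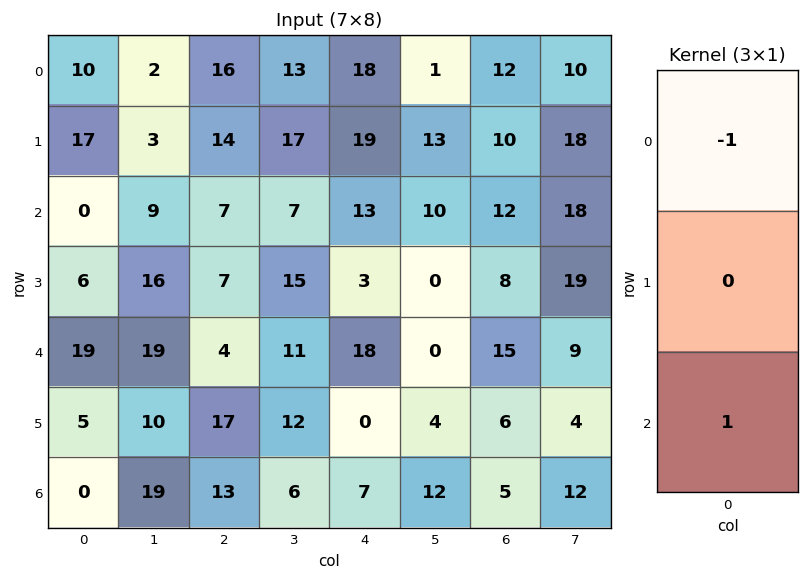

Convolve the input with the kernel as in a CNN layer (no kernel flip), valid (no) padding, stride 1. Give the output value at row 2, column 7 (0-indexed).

-9

The receptive field on the input at this output position is [18 / 19 / 9]. Elementwise product with the kernel and sum: 18·-1 + 9·1.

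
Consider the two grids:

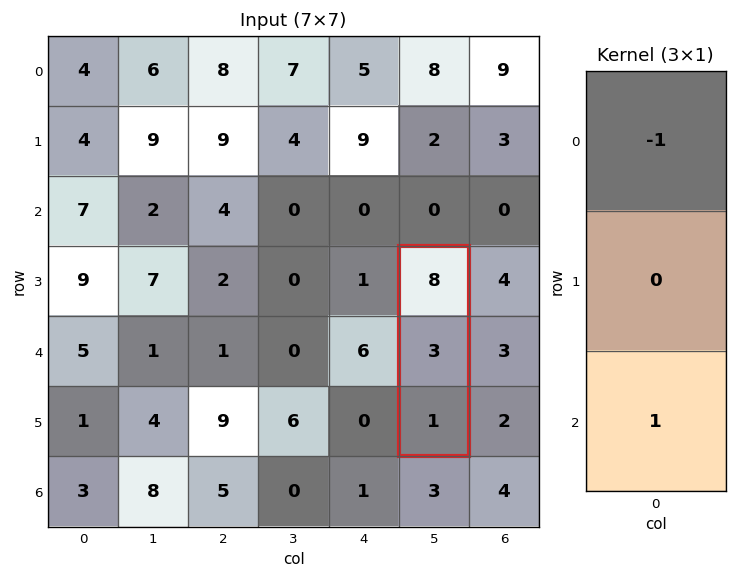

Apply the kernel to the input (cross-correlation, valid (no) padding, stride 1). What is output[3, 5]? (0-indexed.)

The receptive field on the input at this output position is [8 / 3 / 1]. Elementwise product with the kernel and sum: 8·-1 + 1·1.

-7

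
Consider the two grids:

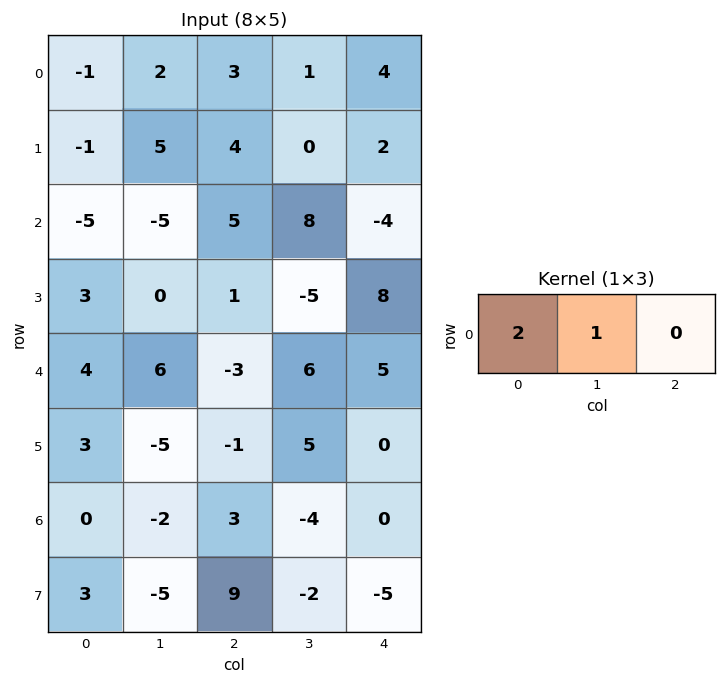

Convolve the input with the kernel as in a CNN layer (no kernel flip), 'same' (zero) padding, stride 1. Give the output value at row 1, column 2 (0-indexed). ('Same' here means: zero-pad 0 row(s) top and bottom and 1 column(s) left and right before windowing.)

14

The receptive field on the zero-padded input at this output position is [5 4 0]. Elementwise product with the kernel and sum: 5·2 + 4·1.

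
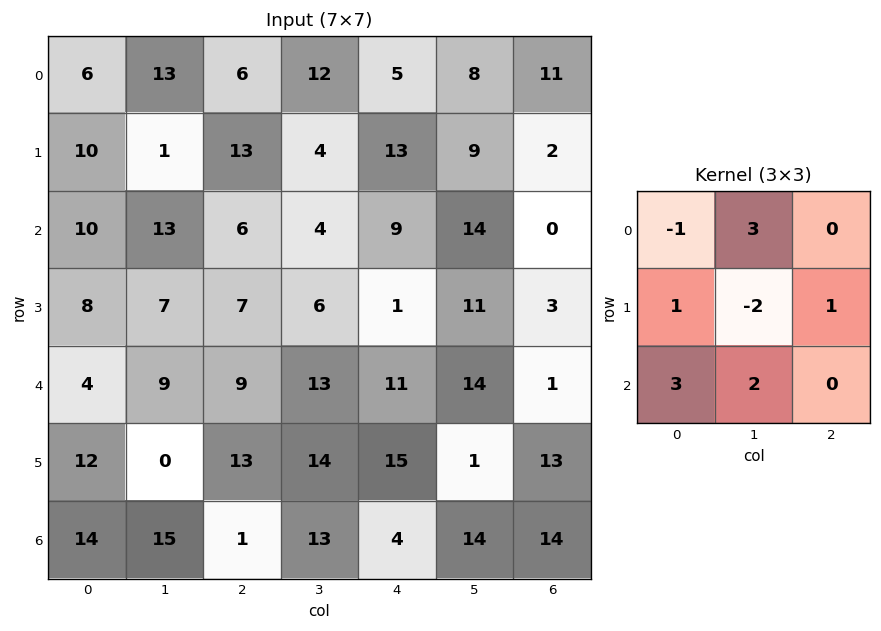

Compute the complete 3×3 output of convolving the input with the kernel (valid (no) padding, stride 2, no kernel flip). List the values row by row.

110 74 71
60 55 76
120 59 97

Output[0,0]: The receptive field on the input at this output position is [6 13 6 / 10 1 13 / 10 13 6]. Elementwise product with the kernel and sum: 6·-1 + 13·3 + 10·1 + 1·-2 + 13·1 + 10·3 + 13·2.
Output[0,1]: The receptive field on the input at this output position is [6 12 5 / 13 4 13 / 6 4 9]. Elementwise product with the kernel and sum: 6·-1 + 12·3 + 13·1 + 4·-2 + 13·1 + 6·3 + 4·2.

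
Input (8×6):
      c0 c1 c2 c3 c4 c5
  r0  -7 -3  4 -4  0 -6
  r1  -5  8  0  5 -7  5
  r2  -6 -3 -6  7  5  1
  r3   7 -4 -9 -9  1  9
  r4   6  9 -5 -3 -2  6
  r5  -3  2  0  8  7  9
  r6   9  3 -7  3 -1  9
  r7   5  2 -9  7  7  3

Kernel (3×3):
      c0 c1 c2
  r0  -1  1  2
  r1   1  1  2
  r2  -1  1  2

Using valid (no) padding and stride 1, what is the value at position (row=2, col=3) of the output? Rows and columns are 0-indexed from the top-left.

The receptive field on the input at this output position is [7 5 1 / -9 1 9 / -3 -2 6]. Elementwise product with the kernel and sum: 7·-1 + 5·1 + 1·2 + -9·1 + 1·1 + 9·2 + -3·-1 + -2·1 + 6·2.

23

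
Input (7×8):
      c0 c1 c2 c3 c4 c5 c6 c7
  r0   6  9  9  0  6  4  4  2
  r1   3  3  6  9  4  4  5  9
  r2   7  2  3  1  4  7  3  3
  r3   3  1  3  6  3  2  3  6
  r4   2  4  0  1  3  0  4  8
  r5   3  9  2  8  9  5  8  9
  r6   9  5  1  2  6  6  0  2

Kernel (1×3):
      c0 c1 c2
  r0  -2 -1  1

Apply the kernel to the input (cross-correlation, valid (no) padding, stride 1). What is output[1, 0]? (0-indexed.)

-3

The receptive field on the input at this output position is [3 3 6]. Elementwise product with the kernel and sum: 3·-2 + 3·-1 + 6·1.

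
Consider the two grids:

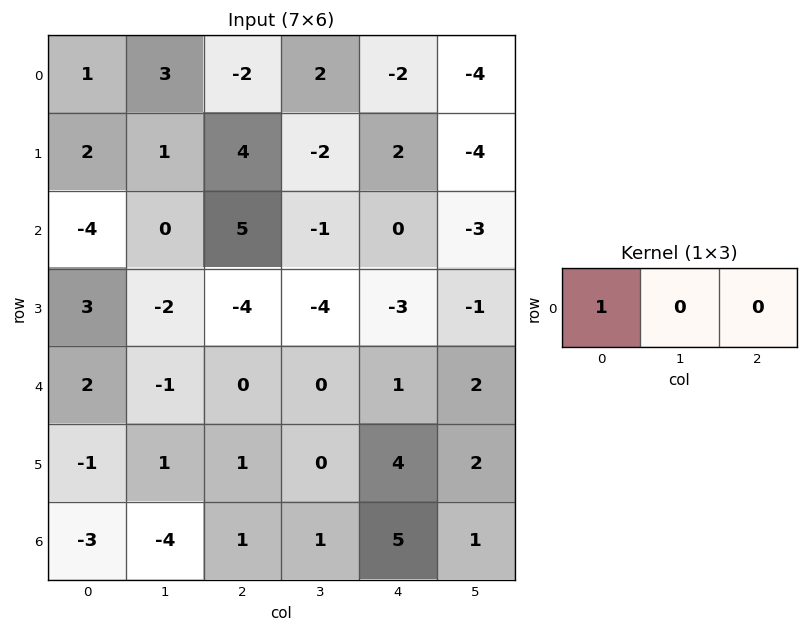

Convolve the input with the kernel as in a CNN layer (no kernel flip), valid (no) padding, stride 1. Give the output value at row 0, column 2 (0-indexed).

-2

The receptive field on the input at this output position is [-2 2 -2]. Elementwise product with the kernel and sum: -2·1.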